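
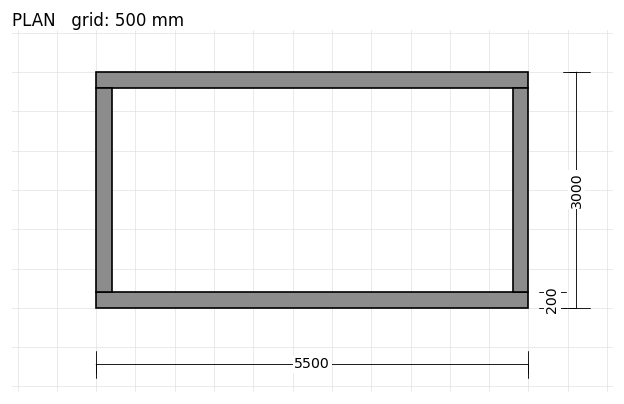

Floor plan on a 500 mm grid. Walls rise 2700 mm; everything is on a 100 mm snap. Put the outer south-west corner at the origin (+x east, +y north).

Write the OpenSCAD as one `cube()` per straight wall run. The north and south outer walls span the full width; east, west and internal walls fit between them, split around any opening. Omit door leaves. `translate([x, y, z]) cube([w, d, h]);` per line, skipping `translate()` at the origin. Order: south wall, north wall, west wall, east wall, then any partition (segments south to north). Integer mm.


cube([5500, 200, 2700]);
translate([0, 2800, 0]) cube([5500, 200, 2700]);
translate([0, 200, 0]) cube([200, 2600, 2700]);
translate([5300, 200, 0]) cube([200, 2600, 2700]);


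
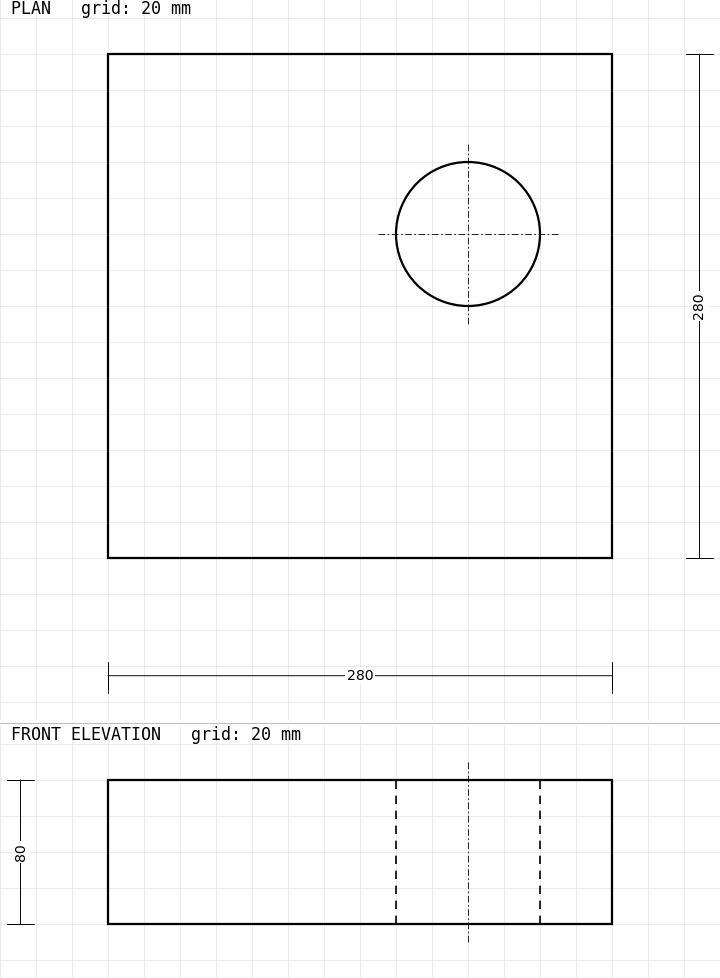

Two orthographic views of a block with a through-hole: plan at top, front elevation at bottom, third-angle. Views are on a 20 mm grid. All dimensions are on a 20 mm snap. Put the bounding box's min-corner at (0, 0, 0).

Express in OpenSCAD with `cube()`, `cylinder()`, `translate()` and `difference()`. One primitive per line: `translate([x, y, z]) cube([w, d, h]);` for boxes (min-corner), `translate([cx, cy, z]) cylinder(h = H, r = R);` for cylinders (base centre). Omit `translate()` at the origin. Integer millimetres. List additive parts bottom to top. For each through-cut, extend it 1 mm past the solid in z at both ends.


difference() {
  cube([280, 280, 80]);
  translate([200, 180, -1]) cylinder(h = 82, r = 40);
}


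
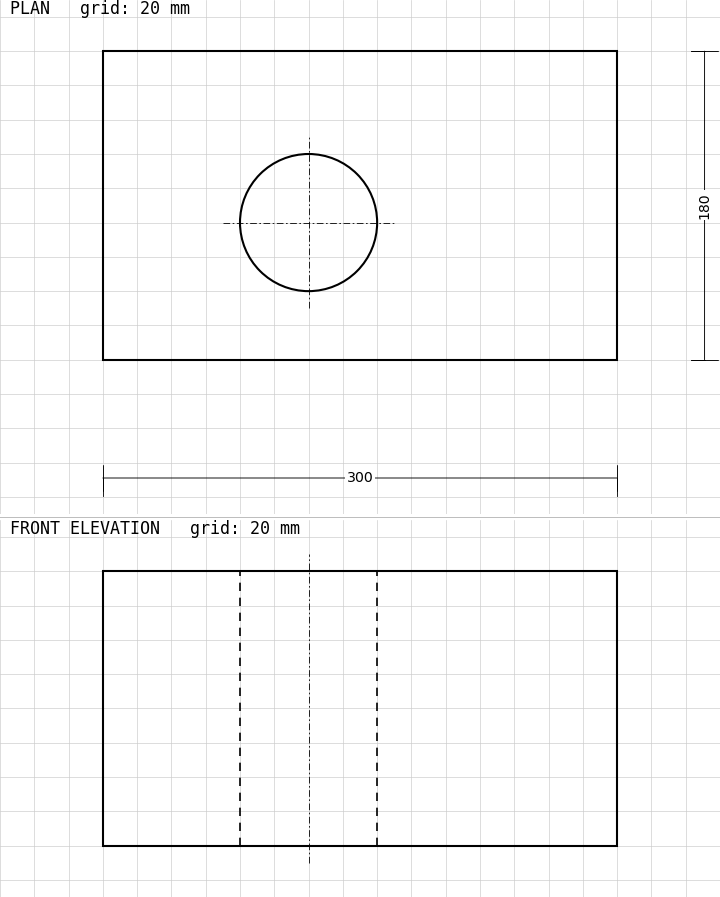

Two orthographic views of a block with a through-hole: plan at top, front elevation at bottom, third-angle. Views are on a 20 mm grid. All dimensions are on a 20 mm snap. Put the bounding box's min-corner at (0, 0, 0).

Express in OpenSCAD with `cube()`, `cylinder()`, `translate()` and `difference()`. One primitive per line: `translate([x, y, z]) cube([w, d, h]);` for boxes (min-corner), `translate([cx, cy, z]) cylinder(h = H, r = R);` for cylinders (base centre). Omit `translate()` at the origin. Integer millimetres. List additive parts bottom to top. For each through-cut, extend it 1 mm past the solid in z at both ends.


difference() {
  cube([300, 180, 160]);
  translate([120, 80, -1]) cylinder(h = 162, r = 40);
}


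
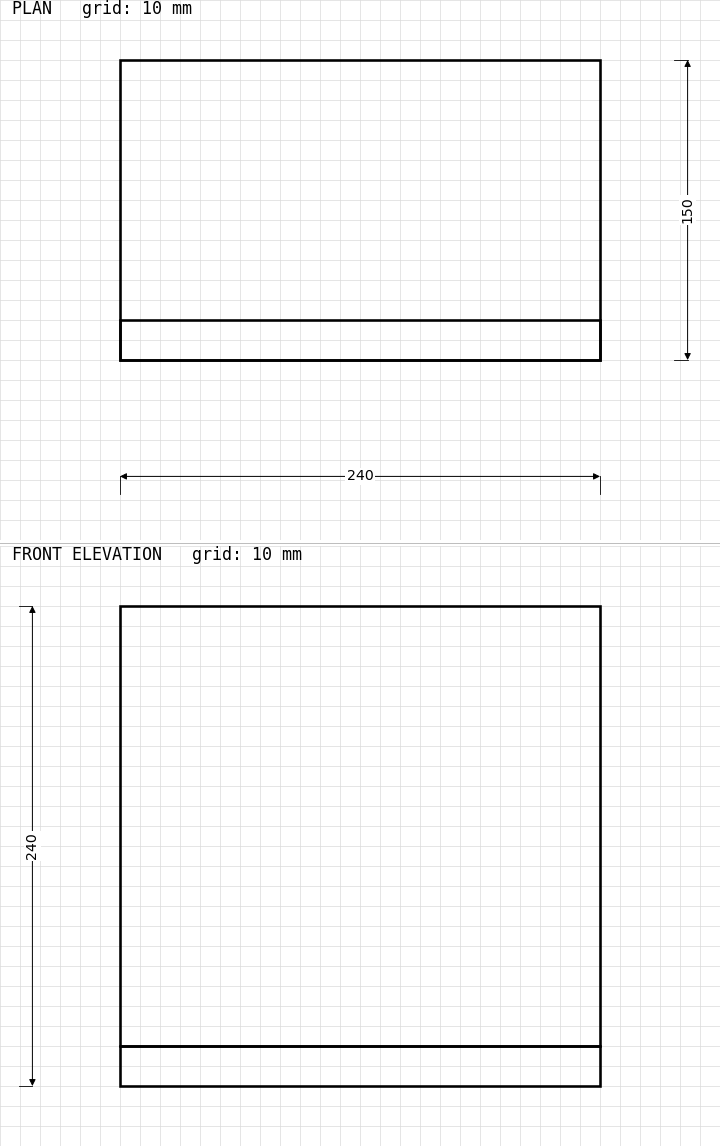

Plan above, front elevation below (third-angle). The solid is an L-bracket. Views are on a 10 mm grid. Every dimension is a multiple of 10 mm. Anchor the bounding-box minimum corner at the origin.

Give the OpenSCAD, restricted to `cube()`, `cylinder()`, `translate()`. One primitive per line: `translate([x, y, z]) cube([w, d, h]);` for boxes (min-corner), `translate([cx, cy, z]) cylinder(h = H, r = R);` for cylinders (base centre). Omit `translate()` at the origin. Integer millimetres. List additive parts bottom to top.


cube([240, 150, 20]);
translate([0, 0, 20]) cube([240, 20, 220]);


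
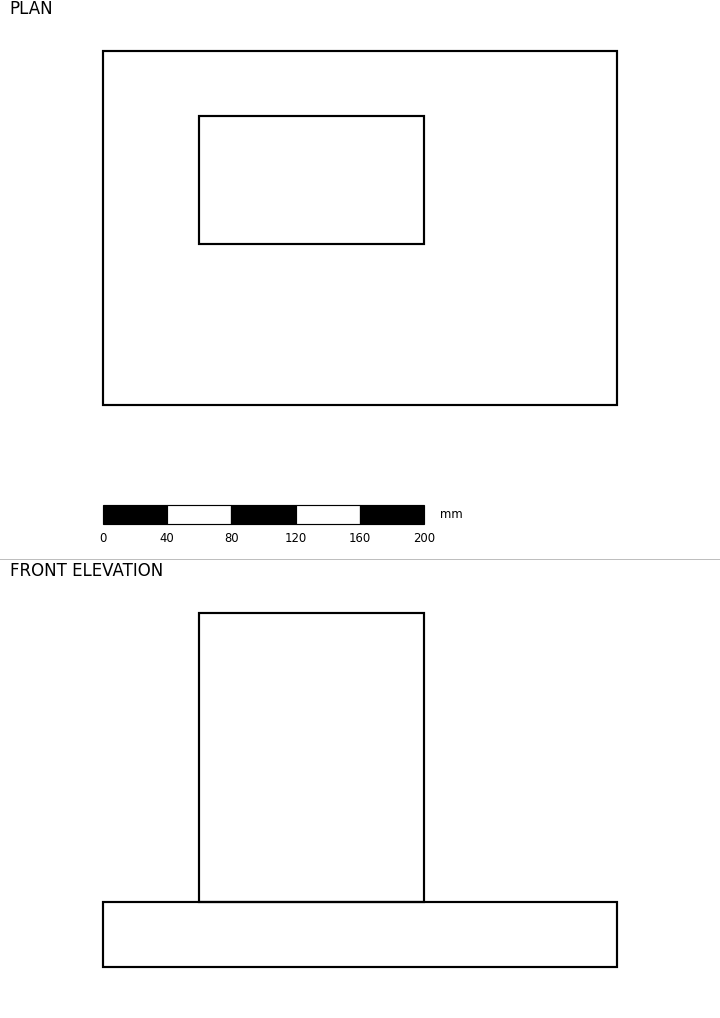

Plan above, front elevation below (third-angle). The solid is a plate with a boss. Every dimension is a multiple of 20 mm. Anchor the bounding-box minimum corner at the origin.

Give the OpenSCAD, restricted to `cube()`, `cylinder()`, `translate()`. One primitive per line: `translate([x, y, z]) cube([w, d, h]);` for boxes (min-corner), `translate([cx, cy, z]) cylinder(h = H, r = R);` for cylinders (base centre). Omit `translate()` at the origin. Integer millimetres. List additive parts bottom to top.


cube([320, 220, 40]);
translate([60, 100, 40]) cube([140, 80, 180]);


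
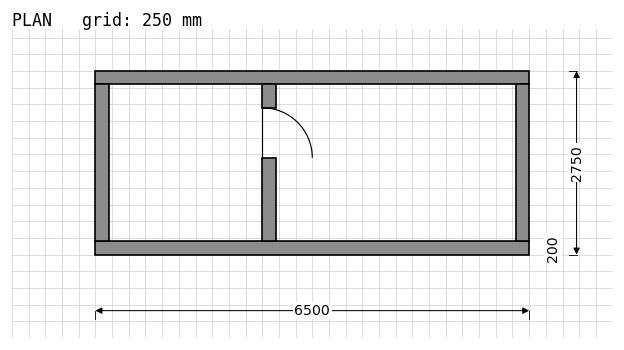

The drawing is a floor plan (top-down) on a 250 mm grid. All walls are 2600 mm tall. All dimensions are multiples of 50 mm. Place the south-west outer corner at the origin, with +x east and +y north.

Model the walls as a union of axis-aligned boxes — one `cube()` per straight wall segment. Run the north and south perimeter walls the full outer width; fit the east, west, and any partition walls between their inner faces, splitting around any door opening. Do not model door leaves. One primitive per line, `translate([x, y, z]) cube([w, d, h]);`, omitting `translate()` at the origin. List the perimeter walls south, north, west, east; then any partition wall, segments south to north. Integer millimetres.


cube([6500, 200, 2600]);
translate([0, 2550, 0]) cube([6500, 200, 2600]);
translate([0, 200, 0]) cube([200, 2350, 2600]);
translate([6300, 200, 0]) cube([200, 2350, 2600]);
translate([2500, 200, 0]) cube([200, 1250, 2600]);
translate([2500, 2200, 0]) cube([200, 350, 2600]);


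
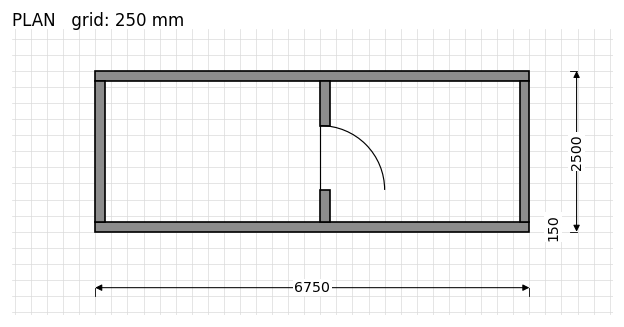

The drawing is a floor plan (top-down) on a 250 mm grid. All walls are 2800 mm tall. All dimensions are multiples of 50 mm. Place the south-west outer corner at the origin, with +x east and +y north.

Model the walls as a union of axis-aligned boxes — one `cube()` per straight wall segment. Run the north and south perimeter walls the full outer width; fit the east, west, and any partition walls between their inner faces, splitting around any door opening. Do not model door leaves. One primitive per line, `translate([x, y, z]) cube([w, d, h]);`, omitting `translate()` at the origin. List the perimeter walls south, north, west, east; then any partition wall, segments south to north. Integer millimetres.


cube([6750, 150, 2800]);
translate([0, 2350, 0]) cube([6750, 150, 2800]);
translate([0, 150, 0]) cube([150, 2200, 2800]);
translate([6600, 150, 0]) cube([150, 2200, 2800]);
translate([3500, 150, 0]) cube([150, 500, 2800]);
translate([3500, 1650, 0]) cube([150, 700, 2800]);


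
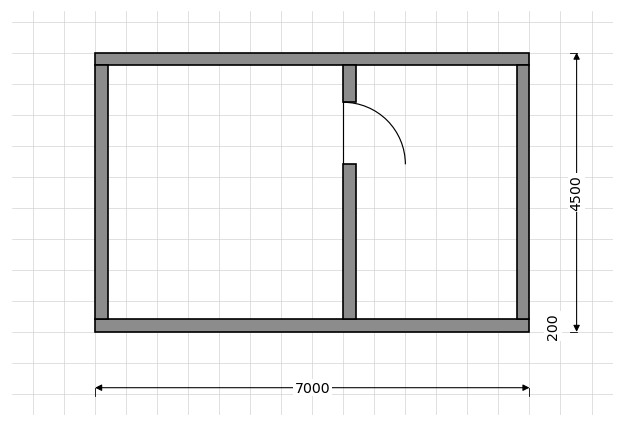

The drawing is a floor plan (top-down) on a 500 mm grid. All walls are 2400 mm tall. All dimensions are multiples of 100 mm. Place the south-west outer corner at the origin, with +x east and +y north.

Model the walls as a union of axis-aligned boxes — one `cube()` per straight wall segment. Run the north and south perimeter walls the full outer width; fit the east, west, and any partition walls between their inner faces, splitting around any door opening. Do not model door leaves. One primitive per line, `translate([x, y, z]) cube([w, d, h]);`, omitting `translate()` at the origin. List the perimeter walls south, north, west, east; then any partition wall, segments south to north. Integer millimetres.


cube([7000, 200, 2400]);
translate([0, 4300, 0]) cube([7000, 200, 2400]);
translate([0, 200, 0]) cube([200, 4100, 2400]);
translate([6800, 200, 0]) cube([200, 4100, 2400]);
translate([4000, 200, 0]) cube([200, 2500, 2400]);
translate([4000, 3700, 0]) cube([200, 600, 2400]);


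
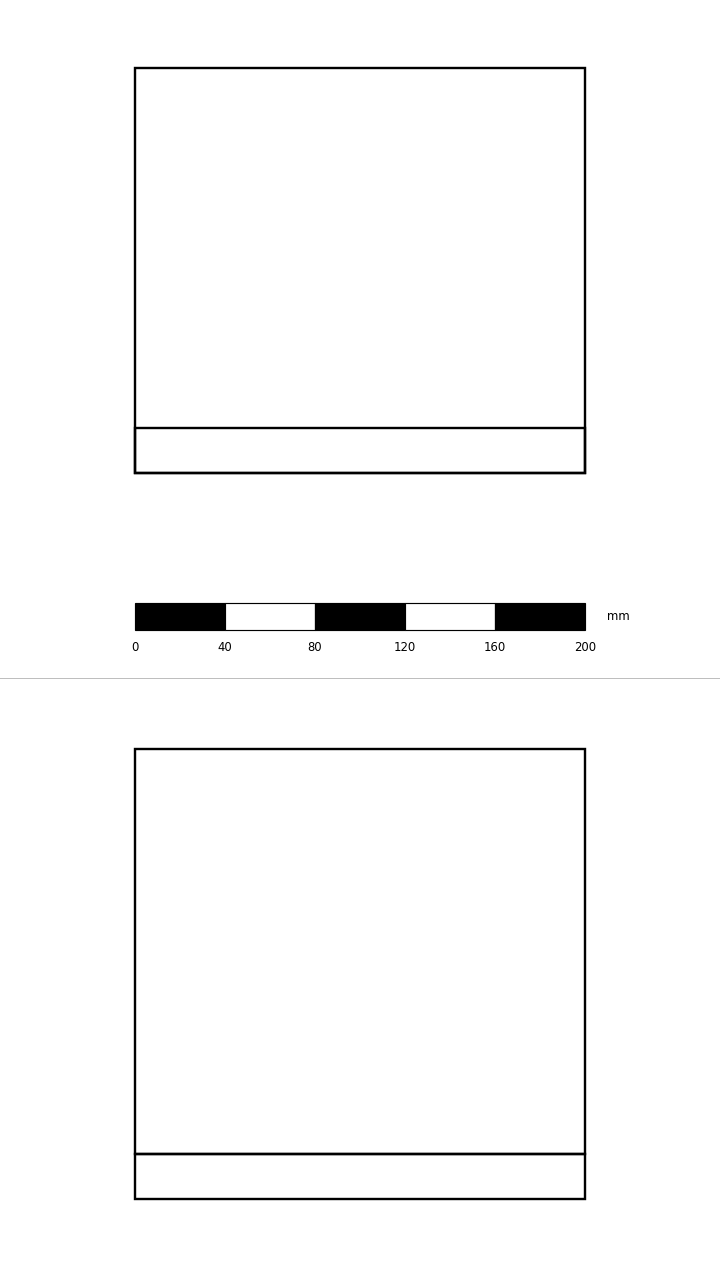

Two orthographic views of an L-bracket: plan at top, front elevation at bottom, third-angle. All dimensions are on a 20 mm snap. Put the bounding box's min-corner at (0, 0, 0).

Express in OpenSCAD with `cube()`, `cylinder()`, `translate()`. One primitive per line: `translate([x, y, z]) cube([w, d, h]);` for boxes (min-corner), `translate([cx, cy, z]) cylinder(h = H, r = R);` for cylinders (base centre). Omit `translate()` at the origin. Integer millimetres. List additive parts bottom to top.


cube([200, 180, 20]);
translate([0, 0, 20]) cube([200, 20, 180]);


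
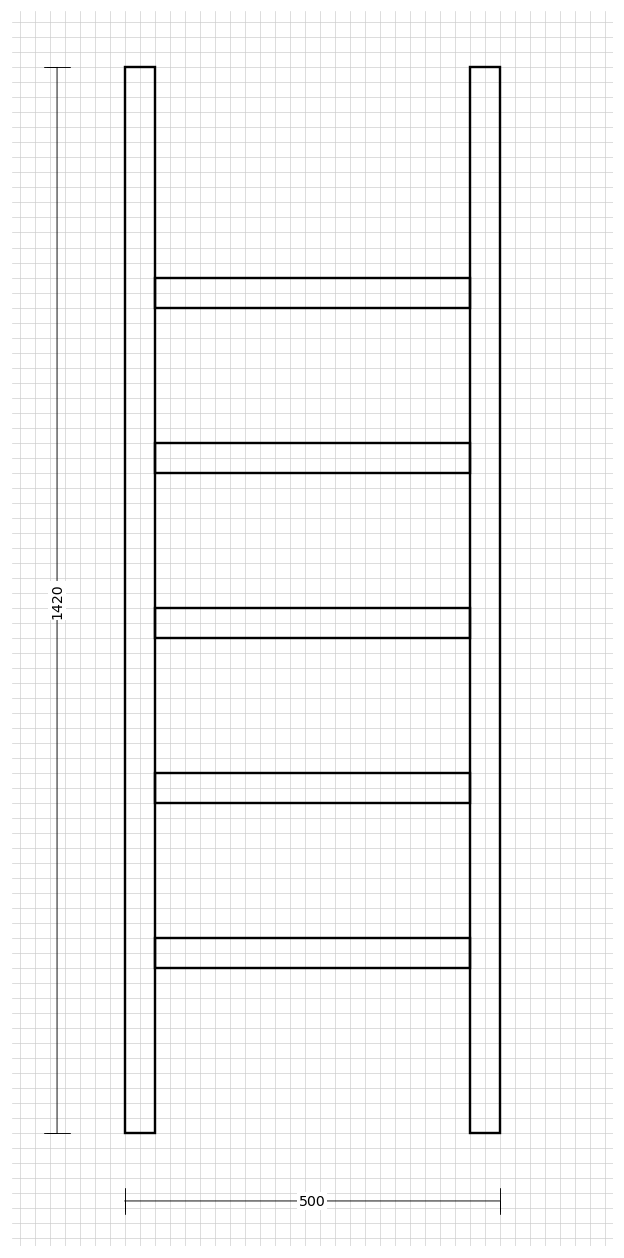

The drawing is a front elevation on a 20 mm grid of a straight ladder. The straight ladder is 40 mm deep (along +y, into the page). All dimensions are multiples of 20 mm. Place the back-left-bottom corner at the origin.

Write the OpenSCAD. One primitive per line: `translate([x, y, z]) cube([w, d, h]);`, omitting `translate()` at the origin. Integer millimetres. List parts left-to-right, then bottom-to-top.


cube([40, 40, 1420]);
translate([40, 0, 220]) cube([420, 40, 40]);
translate([40, 0, 440]) cube([420, 40, 40]);
translate([40, 0, 660]) cube([420, 40, 40]);
translate([40, 0, 880]) cube([420, 40, 40]);
translate([40, 0, 1100]) cube([420, 40, 40]);
translate([460, 0, 0]) cube([40, 40, 1420]);


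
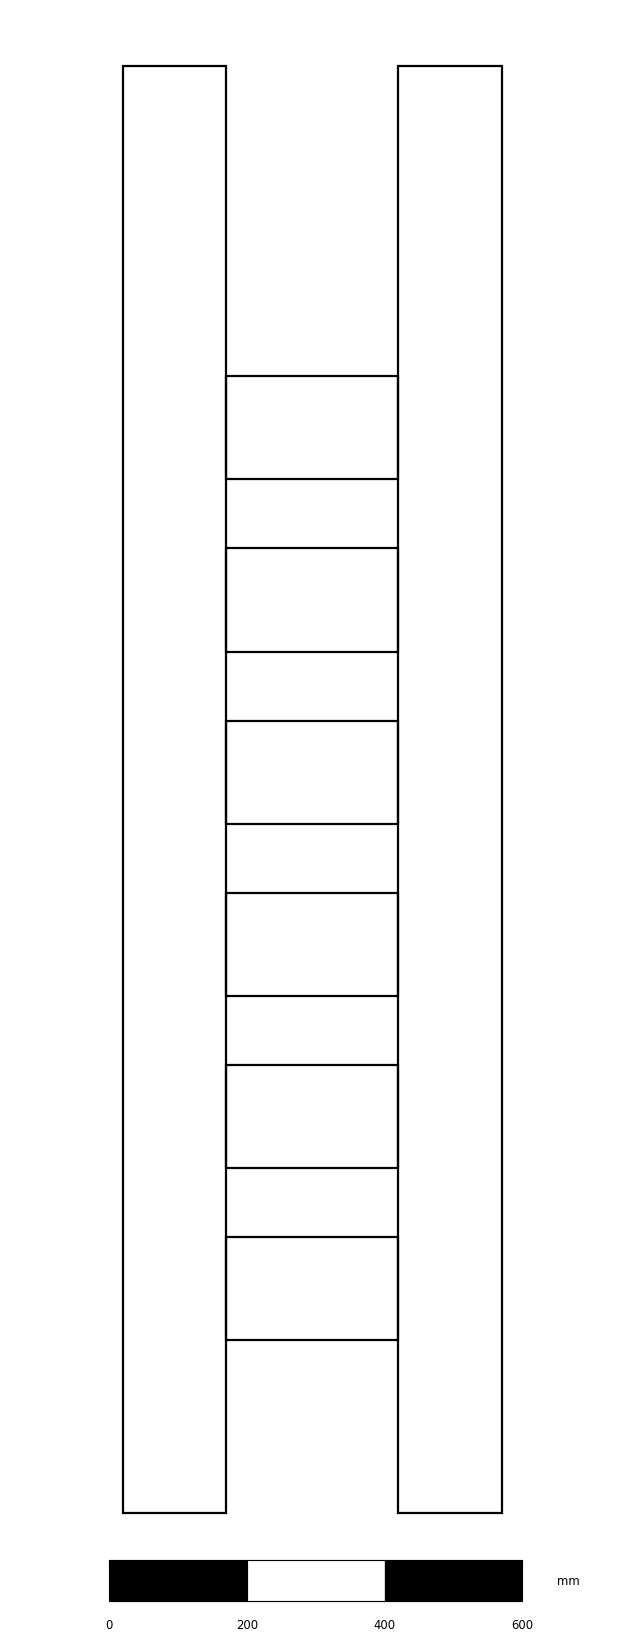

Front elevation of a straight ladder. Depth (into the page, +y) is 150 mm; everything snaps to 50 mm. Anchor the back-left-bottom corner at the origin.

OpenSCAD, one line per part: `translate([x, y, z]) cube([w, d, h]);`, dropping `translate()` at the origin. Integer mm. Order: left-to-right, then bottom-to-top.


cube([150, 150, 2100]);
translate([150, 0, 250]) cube([250, 150, 150]);
translate([150, 0, 500]) cube([250, 150, 150]);
translate([150, 0, 750]) cube([250, 150, 150]);
translate([150, 0, 1000]) cube([250, 150, 150]);
translate([150, 0, 1250]) cube([250, 150, 150]);
translate([150, 0, 1500]) cube([250, 150, 150]);
translate([400, 0, 0]) cube([150, 150, 2100]);


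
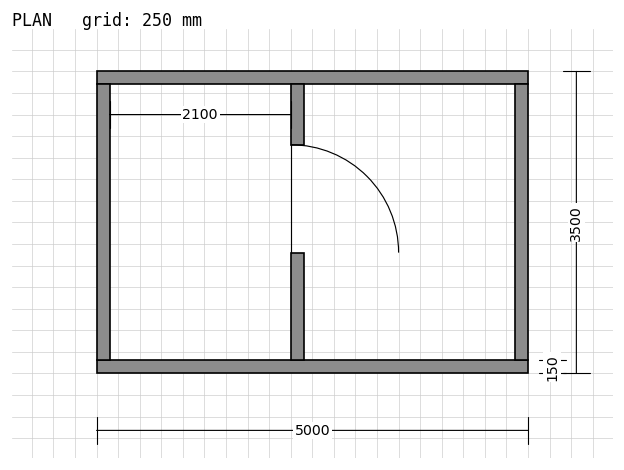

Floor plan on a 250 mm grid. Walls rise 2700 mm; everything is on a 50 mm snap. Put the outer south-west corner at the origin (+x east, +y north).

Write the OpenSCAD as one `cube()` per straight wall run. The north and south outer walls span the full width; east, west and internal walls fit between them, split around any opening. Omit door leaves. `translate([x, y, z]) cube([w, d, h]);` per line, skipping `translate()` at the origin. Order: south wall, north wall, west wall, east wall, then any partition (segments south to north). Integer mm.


cube([5000, 150, 2700]);
translate([0, 3350, 0]) cube([5000, 150, 2700]);
translate([0, 150, 0]) cube([150, 3200, 2700]);
translate([4850, 150, 0]) cube([150, 3200, 2700]);
translate([2250, 150, 0]) cube([150, 1250, 2700]);
translate([2250, 2650, 0]) cube([150, 700, 2700]);


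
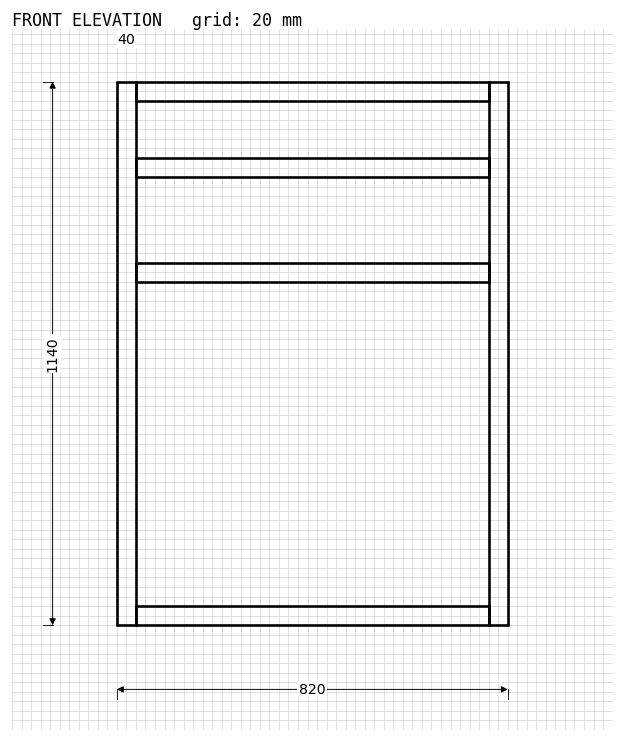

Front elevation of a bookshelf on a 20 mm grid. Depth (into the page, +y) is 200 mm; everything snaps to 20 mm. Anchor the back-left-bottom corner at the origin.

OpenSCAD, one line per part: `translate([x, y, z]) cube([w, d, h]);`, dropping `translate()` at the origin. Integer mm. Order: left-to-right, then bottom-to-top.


cube([40, 200, 1140]);
translate([40, 0, 0]) cube([740, 200, 40]);
translate([40, 0, 720]) cube([740, 200, 40]);
translate([40, 0, 940]) cube([740, 200, 40]);
translate([40, 0, 1100]) cube([740, 200, 40]);
translate([780, 0, 0]) cube([40, 200, 1140]);


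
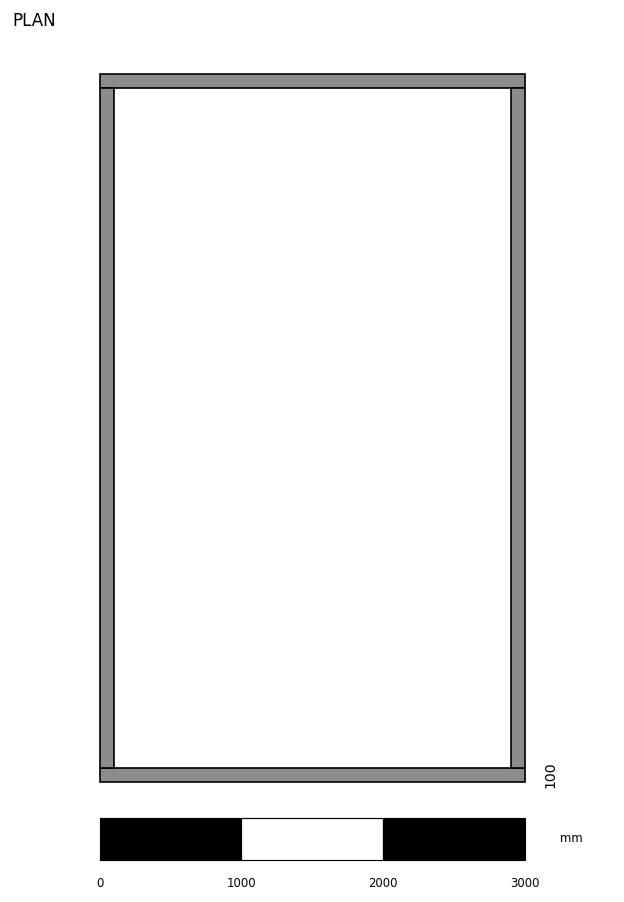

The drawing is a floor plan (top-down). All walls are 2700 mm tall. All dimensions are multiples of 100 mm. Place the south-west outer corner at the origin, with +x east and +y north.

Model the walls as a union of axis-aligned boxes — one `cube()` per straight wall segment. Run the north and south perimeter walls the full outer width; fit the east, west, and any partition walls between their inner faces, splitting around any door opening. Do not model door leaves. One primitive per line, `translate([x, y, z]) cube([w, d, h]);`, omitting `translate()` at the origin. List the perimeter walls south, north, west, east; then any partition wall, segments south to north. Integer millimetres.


cube([3000, 100, 2700]);
translate([0, 4900, 0]) cube([3000, 100, 2700]);
translate([0, 100, 0]) cube([100, 4800, 2700]);
translate([2900, 100, 0]) cube([100, 4800, 2700]);


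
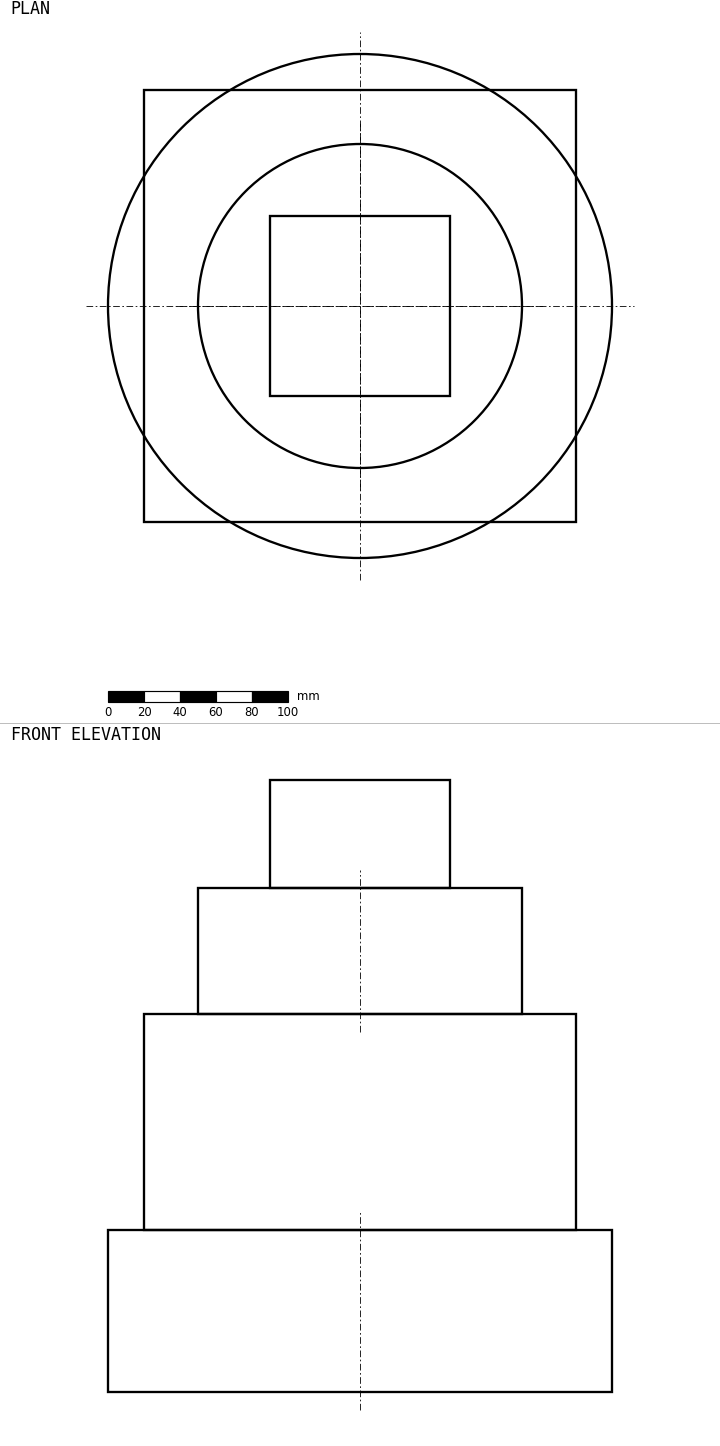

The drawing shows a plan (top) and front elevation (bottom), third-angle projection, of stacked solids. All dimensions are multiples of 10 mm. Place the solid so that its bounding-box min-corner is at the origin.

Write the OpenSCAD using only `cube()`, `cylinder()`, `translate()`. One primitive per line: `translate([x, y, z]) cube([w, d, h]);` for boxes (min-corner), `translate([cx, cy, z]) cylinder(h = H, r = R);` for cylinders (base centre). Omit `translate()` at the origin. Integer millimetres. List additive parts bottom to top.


translate([140, 140, 0]) cylinder(h = 90, r = 140);
translate([20, 20, 90]) cube([240, 240, 120]);
translate([140, 140, 210]) cylinder(h = 70, r = 90);
translate([90, 90, 280]) cube([100, 100, 60]);


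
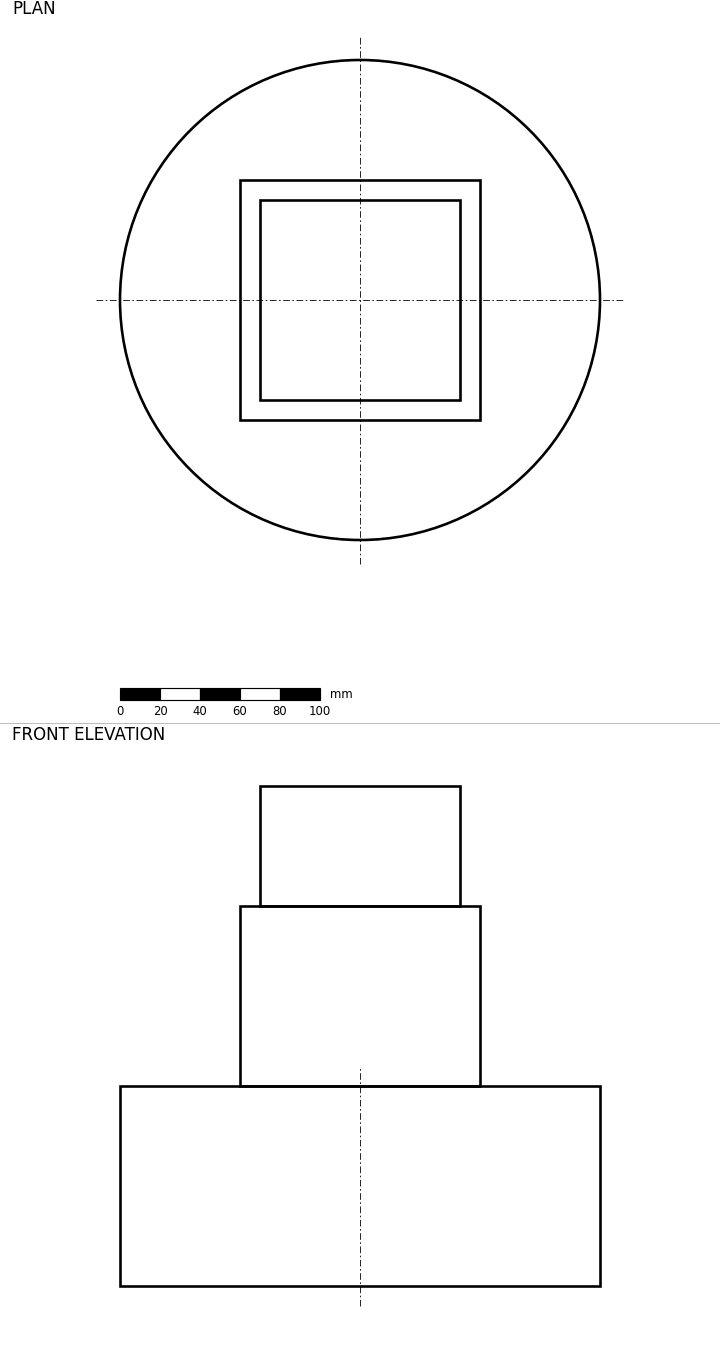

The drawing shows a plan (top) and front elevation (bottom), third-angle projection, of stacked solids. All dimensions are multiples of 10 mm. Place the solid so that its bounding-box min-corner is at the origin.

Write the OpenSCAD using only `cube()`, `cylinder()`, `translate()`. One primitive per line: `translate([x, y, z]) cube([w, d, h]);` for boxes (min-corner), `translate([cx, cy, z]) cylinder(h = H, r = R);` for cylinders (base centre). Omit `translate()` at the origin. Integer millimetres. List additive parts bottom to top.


translate([120, 120, 0]) cylinder(h = 100, r = 120);
translate([60, 60, 100]) cube([120, 120, 90]);
translate([70, 70, 190]) cube([100, 100, 60]);


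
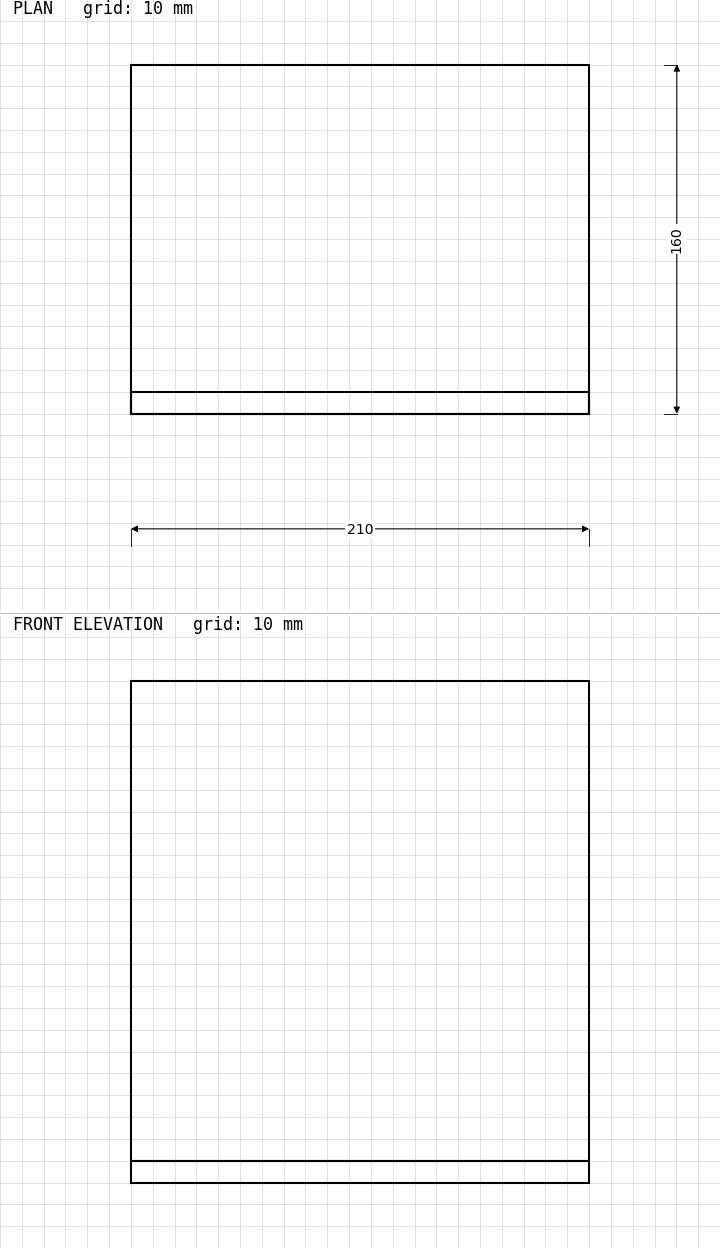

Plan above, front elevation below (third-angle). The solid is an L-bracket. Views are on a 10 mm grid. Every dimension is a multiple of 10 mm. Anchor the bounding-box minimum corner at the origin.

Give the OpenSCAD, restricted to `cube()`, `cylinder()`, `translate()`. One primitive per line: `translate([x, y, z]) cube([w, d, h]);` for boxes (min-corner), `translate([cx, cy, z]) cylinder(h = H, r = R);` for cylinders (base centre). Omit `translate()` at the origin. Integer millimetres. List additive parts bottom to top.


cube([210, 160, 10]);
translate([0, 0, 10]) cube([210, 10, 220]);


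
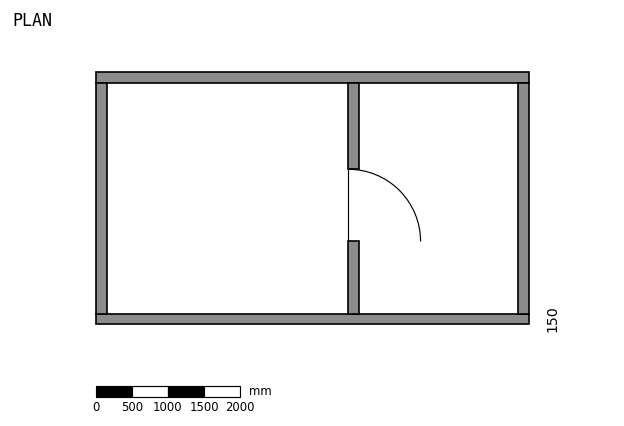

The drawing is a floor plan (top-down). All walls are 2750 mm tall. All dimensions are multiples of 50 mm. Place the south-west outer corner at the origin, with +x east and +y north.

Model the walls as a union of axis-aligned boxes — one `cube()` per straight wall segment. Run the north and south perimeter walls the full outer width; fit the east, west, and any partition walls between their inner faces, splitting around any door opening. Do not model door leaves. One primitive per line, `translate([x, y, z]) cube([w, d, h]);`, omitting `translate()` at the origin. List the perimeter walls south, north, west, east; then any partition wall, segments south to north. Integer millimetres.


cube([6000, 150, 2750]);
translate([0, 3350, 0]) cube([6000, 150, 2750]);
translate([0, 150, 0]) cube([150, 3200, 2750]);
translate([5850, 150, 0]) cube([150, 3200, 2750]);
translate([3500, 150, 0]) cube([150, 1000, 2750]);
translate([3500, 2150, 0]) cube([150, 1200, 2750]);


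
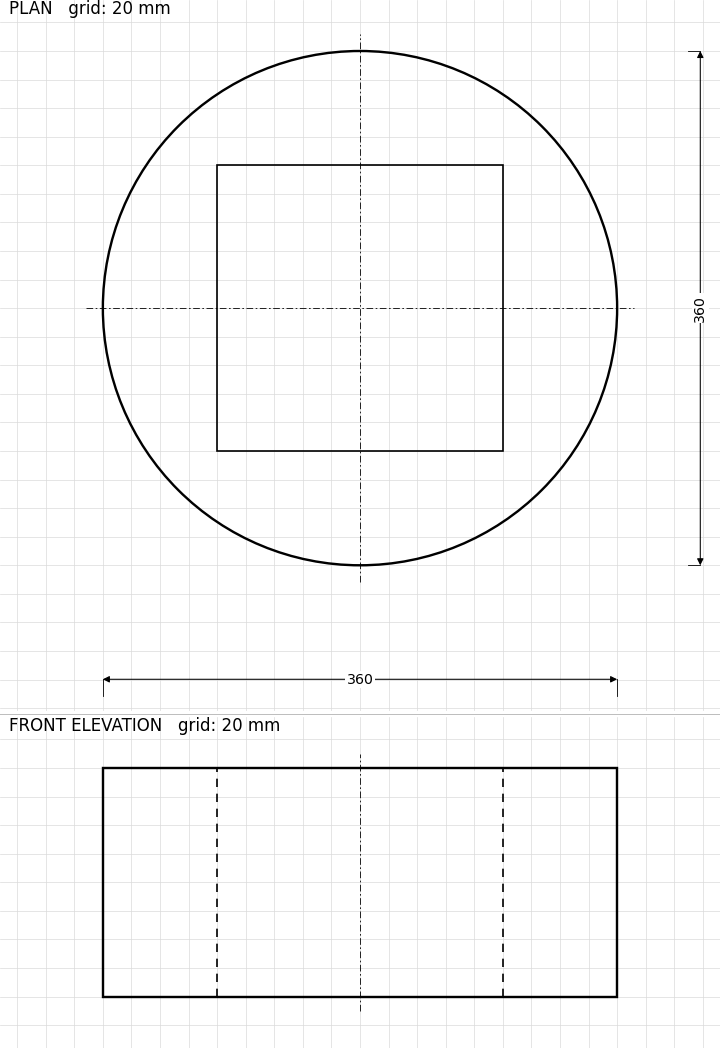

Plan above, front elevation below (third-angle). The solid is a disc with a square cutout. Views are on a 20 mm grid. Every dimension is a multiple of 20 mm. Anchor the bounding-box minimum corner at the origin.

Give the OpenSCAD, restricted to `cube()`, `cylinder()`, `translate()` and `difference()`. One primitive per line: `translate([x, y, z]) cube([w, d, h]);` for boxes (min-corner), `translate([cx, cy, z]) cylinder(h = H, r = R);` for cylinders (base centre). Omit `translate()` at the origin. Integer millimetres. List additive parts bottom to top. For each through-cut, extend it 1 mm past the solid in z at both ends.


difference() {
  translate([180, 180, 0]) cylinder(h = 160, r = 180);
  translate([80, 80, -1]) cube([200, 200, 162]);
}


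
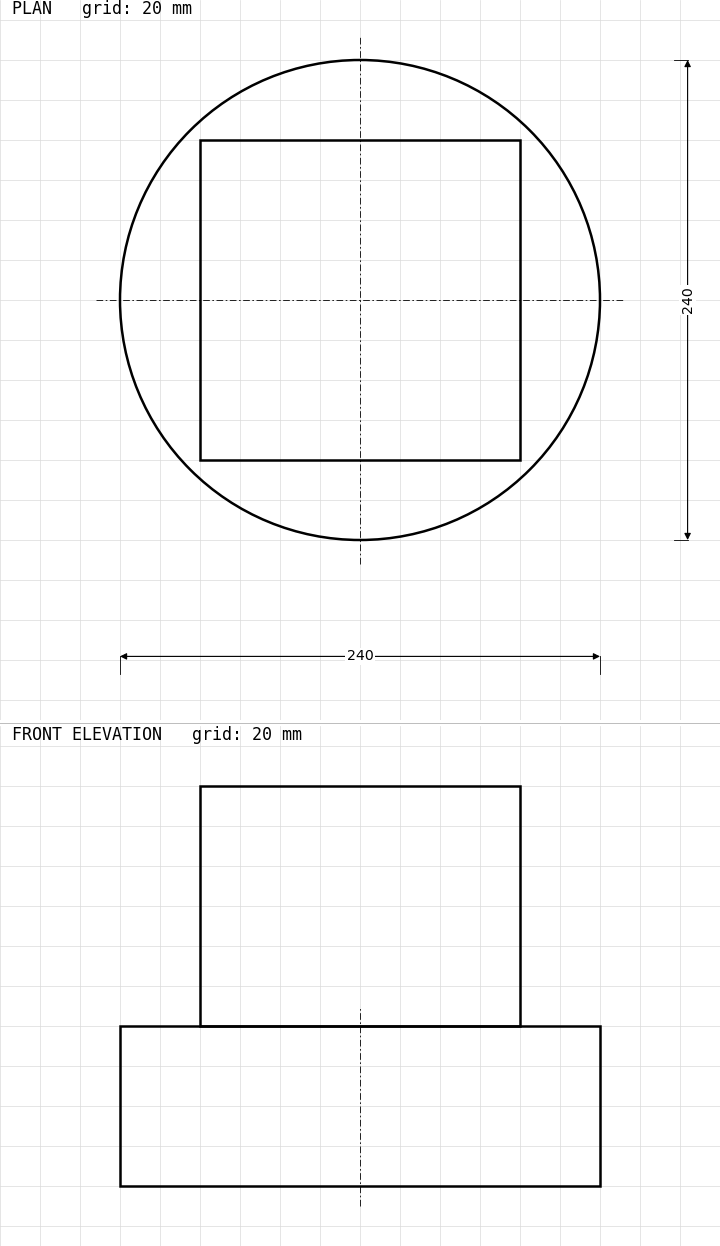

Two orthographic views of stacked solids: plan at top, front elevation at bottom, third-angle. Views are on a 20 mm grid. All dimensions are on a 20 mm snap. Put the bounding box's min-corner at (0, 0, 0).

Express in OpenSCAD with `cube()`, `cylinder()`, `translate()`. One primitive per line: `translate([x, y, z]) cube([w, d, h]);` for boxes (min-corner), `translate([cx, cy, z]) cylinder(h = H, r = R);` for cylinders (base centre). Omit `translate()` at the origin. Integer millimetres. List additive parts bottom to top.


translate([120, 120, 0]) cylinder(h = 80, r = 120);
translate([40, 40, 80]) cube([160, 160, 120]);


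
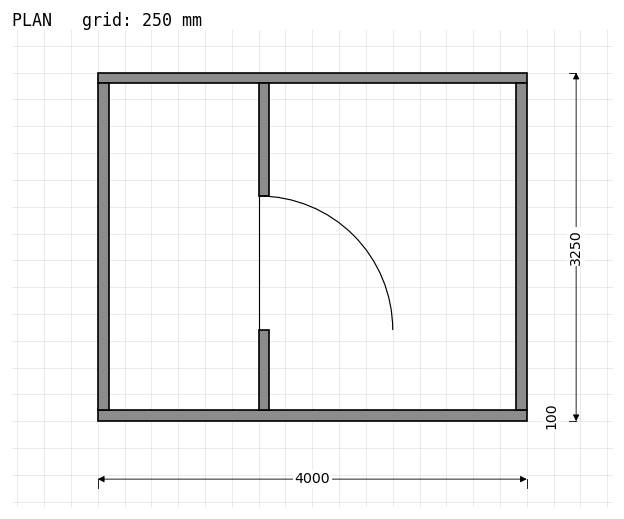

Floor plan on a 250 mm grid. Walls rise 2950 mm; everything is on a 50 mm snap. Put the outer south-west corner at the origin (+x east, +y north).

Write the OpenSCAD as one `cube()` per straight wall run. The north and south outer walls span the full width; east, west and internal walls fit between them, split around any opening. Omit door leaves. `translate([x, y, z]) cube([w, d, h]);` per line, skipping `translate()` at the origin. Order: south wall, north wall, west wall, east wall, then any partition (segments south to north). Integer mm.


cube([4000, 100, 2950]);
translate([0, 3150, 0]) cube([4000, 100, 2950]);
translate([0, 100, 0]) cube([100, 3050, 2950]);
translate([3900, 100, 0]) cube([100, 3050, 2950]);
translate([1500, 100, 0]) cube([100, 750, 2950]);
translate([1500, 2100, 0]) cube([100, 1050, 2950]);


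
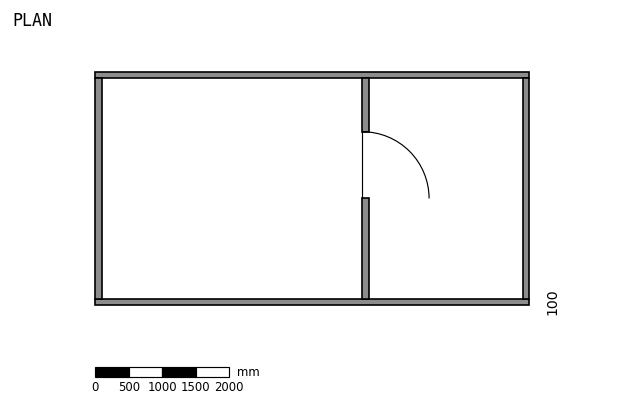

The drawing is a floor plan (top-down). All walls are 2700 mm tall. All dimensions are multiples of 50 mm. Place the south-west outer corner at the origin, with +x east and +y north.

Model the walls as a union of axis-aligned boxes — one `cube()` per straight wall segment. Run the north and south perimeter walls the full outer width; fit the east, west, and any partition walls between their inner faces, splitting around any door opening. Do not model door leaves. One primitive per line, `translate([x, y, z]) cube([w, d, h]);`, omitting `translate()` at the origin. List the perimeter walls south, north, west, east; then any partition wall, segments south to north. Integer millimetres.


cube([6500, 100, 2700]);
translate([0, 3400, 0]) cube([6500, 100, 2700]);
translate([0, 100, 0]) cube([100, 3300, 2700]);
translate([6400, 100, 0]) cube([100, 3300, 2700]);
translate([4000, 100, 0]) cube([100, 1500, 2700]);
translate([4000, 2600, 0]) cube([100, 800, 2700]);


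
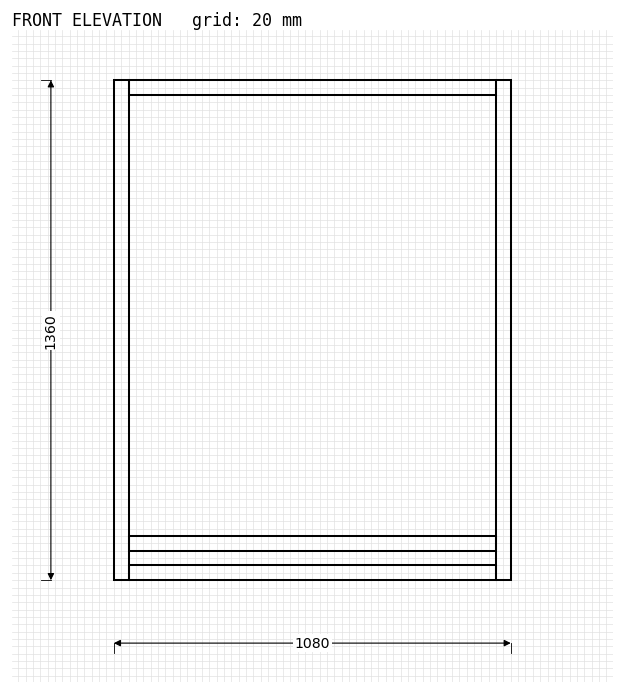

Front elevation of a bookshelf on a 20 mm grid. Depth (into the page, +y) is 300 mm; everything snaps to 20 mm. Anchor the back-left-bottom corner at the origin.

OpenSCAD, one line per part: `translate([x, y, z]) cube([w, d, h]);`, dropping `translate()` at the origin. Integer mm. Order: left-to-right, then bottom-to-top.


cube([40, 300, 1360]);
translate([40, 0, 0]) cube([1000, 300, 40]);
translate([40, 0, 80]) cube([1000, 300, 40]);
translate([40, 0, 1320]) cube([1000, 300, 40]);
translate([1040, 0, 0]) cube([40, 300, 1360]);


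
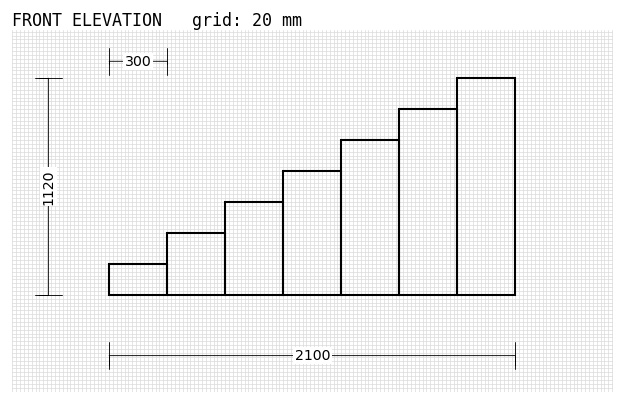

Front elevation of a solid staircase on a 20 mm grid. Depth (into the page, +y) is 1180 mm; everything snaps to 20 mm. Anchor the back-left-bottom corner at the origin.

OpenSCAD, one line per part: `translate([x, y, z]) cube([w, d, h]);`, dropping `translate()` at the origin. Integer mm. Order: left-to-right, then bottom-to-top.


cube([300, 1180, 160]);
translate([300, 0, 0]) cube([300, 1180, 320]);
translate([600, 0, 0]) cube([300, 1180, 480]);
translate([900, 0, 0]) cube([300, 1180, 640]);
translate([1200, 0, 0]) cube([300, 1180, 800]);
translate([1500, 0, 0]) cube([300, 1180, 960]);
translate([1800, 0, 0]) cube([300, 1180, 1120]);


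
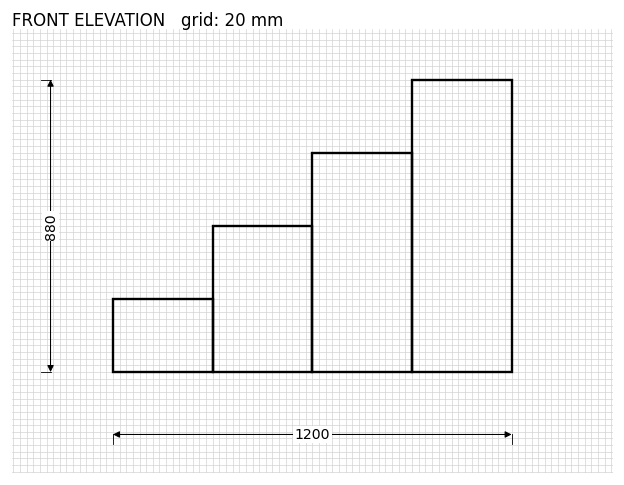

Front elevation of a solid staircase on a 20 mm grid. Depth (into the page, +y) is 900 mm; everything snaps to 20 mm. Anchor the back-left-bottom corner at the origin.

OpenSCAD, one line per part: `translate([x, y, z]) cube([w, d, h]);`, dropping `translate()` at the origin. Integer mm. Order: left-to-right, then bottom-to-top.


cube([300, 900, 220]);
translate([300, 0, 0]) cube([300, 900, 440]);
translate([600, 0, 0]) cube([300, 900, 660]);
translate([900, 0, 0]) cube([300, 900, 880]);


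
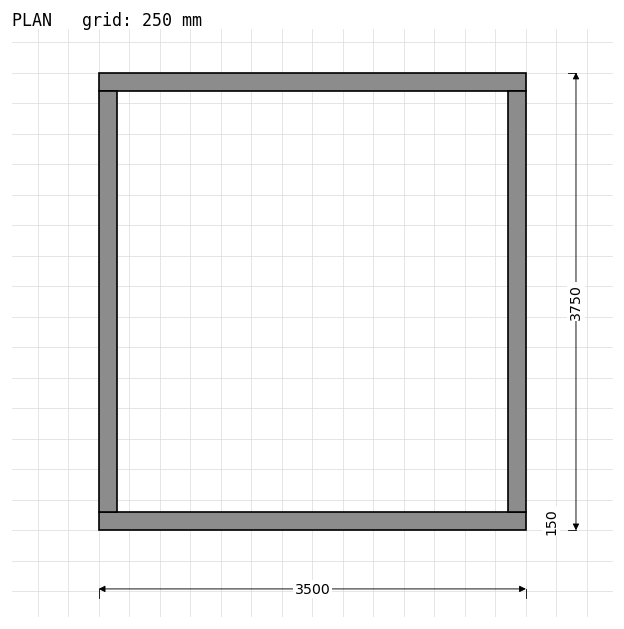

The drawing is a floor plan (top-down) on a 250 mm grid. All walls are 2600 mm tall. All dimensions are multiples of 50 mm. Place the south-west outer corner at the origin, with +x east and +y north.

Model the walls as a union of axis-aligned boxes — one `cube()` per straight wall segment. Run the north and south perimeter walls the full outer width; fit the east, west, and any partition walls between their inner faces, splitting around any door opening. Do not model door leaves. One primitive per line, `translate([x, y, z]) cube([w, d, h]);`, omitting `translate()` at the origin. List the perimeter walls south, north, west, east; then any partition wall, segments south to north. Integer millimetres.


cube([3500, 150, 2600]);
translate([0, 3600, 0]) cube([3500, 150, 2600]);
translate([0, 150, 0]) cube([150, 3450, 2600]);
translate([3350, 150, 0]) cube([150, 3450, 2600]);


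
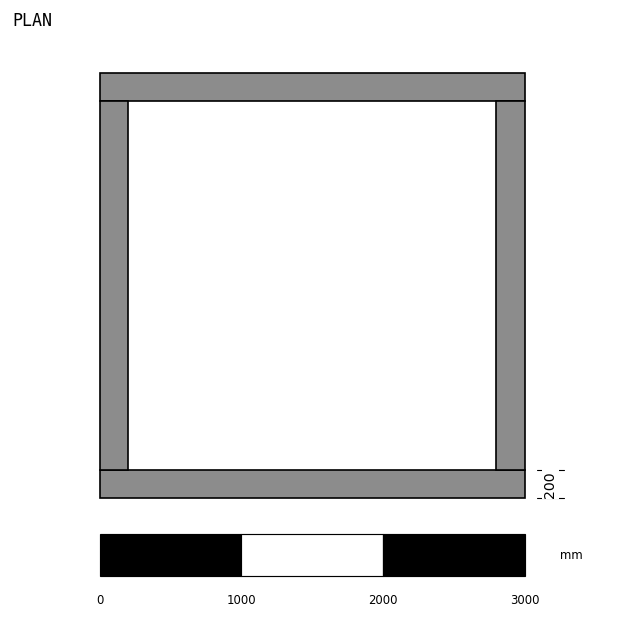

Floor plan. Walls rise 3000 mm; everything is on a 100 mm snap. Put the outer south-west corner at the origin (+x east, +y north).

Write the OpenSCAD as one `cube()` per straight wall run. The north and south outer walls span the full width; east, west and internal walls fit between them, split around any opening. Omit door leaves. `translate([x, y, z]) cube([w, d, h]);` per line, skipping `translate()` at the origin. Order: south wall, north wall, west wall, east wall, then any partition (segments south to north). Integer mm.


cube([3000, 200, 3000]);
translate([0, 2800, 0]) cube([3000, 200, 3000]);
translate([0, 200, 0]) cube([200, 2600, 3000]);
translate([2800, 200, 0]) cube([200, 2600, 3000]);


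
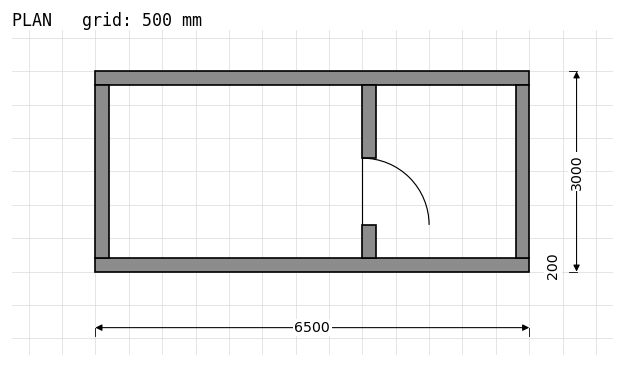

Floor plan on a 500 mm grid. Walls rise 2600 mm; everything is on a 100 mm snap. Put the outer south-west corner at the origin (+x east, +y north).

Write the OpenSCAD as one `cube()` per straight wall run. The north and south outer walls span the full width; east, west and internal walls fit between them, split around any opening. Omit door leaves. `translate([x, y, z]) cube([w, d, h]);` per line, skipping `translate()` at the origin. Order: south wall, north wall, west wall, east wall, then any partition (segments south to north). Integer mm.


cube([6500, 200, 2600]);
translate([0, 2800, 0]) cube([6500, 200, 2600]);
translate([0, 200, 0]) cube([200, 2600, 2600]);
translate([6300, 200, 0]) cube([200, 2600, 2600]);
translate([4000, 200, 0]) cube([200, 500, 2600]);
translate([4000, 1700, 0]) cube([200, 1100, 2600]);


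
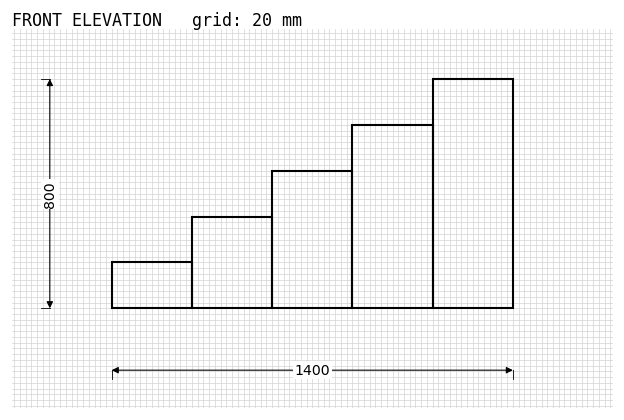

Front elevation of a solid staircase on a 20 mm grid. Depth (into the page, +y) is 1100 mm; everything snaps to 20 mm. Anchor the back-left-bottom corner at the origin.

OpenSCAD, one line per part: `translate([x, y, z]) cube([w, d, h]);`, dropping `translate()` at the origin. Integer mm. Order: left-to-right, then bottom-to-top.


cube([280, 1100, 160]);
translate([280, 0, 0]) cube([280, 1100, 320]);
translate([560, 0, 0]) cube([280, 1100, 480]);
translate([840, 0, 0]) cube([280, 1100, 640]);
translate([1120, 0, 0]) cube([280, 1100, 800]);


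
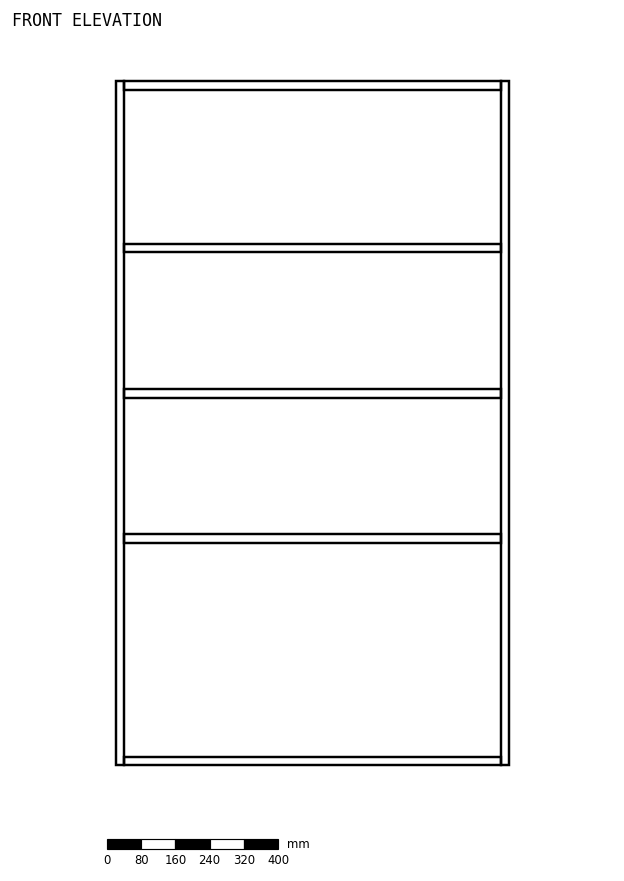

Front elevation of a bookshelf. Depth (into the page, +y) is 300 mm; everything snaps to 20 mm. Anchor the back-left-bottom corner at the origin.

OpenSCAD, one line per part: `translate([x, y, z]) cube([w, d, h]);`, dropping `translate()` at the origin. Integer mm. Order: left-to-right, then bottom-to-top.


cube([20, 300, 1600]);
translate([20, 0, 0]) cube([880, 300, 20]);
translate([20, 0, 520]) cube([880, 300, 20]);
translate([20, 0, 860]) cube([880, 300, 20]);
translate([20, 0, 1200]) cube([880, 300, 20]);
translate([20, 0, 1580]) cube([880, 300, 20]);
translate([900, 0, 0]) cube([20, 300, 1600]);


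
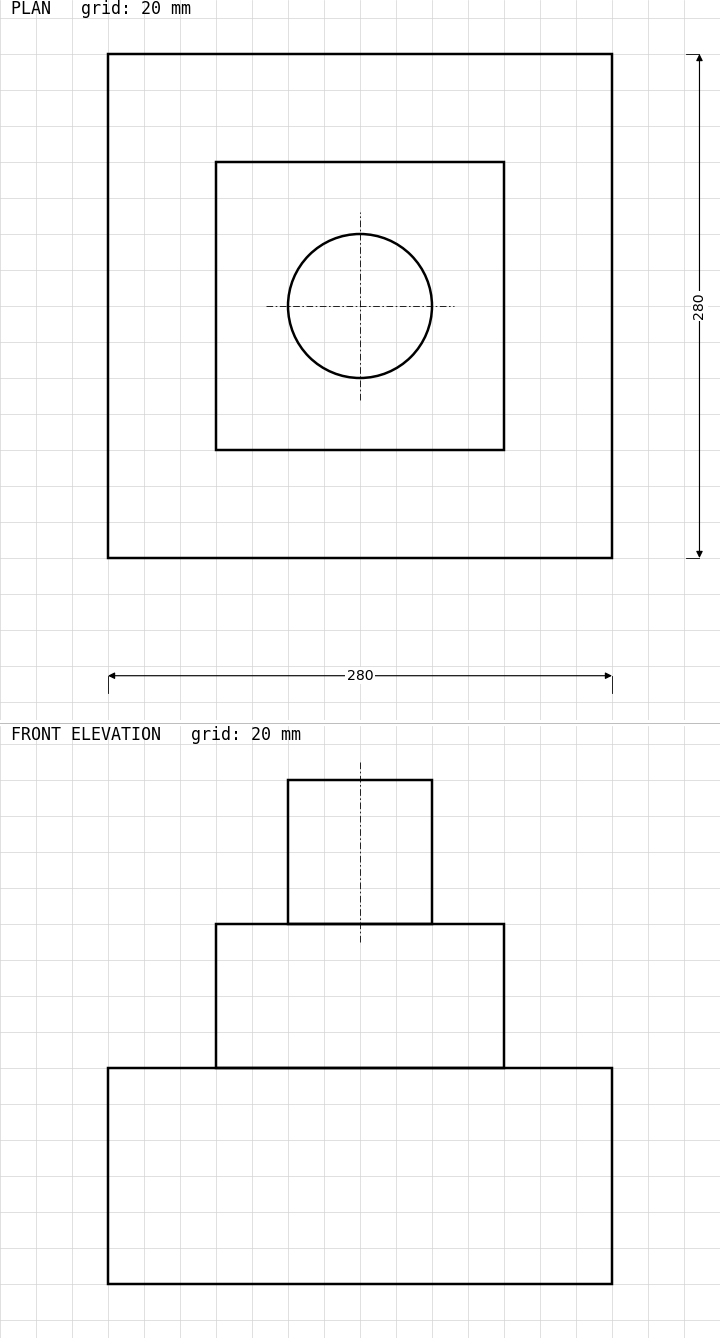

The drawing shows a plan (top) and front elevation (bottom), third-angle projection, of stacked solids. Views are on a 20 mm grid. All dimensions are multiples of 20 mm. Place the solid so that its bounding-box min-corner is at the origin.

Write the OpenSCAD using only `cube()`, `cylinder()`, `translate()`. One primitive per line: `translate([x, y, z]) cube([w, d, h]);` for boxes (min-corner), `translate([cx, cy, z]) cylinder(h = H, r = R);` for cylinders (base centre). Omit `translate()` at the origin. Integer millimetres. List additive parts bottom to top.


cube([280, 280, 120]);
translate([60, 60, 120]) cube([160, 160, 80]);
translate([140, 140, 200]) cylinder(h = 80, r = 40);


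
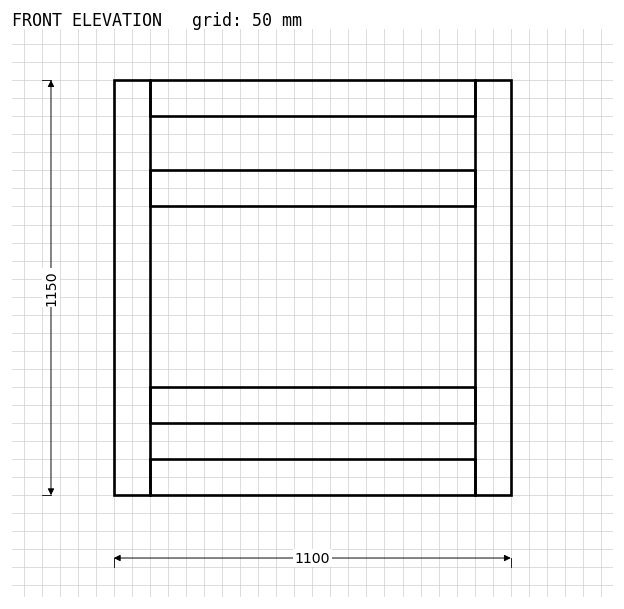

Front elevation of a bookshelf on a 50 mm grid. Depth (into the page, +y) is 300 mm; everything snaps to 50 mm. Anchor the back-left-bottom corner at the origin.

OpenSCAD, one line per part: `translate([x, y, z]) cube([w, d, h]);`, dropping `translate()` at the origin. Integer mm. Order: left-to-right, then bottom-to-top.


cube([100, 300, 1150]);
translate([100, 0, 0]) cube([900, 300, 100]);
translate([100, 0, 200]) cube([900, 300, 100]);
translate([100, 0, 800]) cube([900, 300, 100]);
translate([100, 0, 1050]) cube([900, 300, 100]);
translate([1000, 0, 0]) cube([100, 300, 1150]);


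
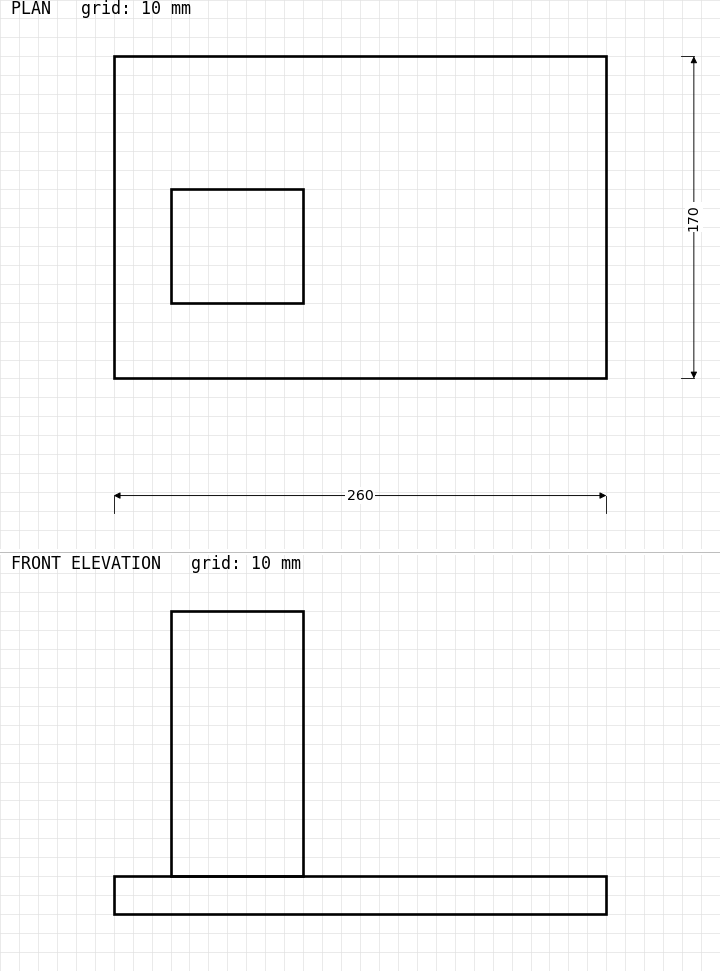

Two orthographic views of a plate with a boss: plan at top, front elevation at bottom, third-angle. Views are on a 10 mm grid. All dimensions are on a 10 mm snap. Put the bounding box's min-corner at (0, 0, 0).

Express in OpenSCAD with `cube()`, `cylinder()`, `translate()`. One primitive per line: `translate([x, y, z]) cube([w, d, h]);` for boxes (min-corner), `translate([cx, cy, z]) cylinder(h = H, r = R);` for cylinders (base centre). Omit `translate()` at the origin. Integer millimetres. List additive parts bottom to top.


cube([260, 170, 20]);
translate([30, 40, 20]) cube([70, 60, 140]);


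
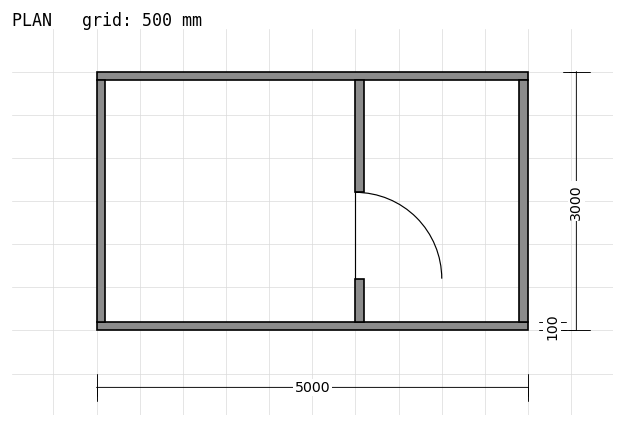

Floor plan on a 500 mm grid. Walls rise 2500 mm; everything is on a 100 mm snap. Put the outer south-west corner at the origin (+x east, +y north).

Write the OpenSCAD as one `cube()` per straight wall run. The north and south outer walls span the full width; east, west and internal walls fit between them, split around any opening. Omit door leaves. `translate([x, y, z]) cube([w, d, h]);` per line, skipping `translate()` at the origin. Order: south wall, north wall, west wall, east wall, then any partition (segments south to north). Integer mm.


cube([5000, 100, 2500]);
translate([0, 2900, 0]) cube([5000, 100, 2500]);
translate([0, 100, 0]) cube([100, 2800, 2500]);
translate([4900, 100, 0]) cube([100, 2800, 2500]);
translate([3000, 100, 0]) cube([100, 500, 2500]);
translate([3000, 1600, 0]) cube([100, 1300, 2500]);


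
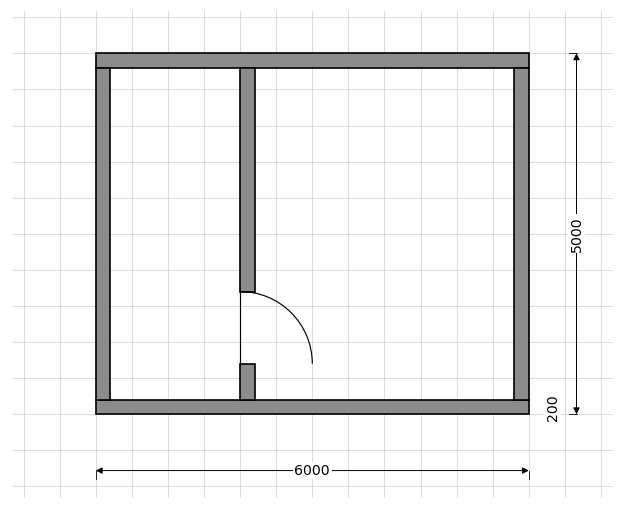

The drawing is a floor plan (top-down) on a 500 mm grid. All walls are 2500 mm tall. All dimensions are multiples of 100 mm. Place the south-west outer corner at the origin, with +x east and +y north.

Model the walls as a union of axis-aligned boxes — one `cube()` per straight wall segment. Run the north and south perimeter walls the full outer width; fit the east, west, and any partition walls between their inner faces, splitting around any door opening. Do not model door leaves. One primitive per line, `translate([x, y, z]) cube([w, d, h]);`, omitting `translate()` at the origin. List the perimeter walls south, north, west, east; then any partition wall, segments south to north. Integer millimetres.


cube([6000, 200, 2500]);
translate([0, 4800, 0]) cube([6000, 200, 2500]);
translate([0, 200, 0]) cube([200, 4600, 2500]);
translate([5800, 200, 0]) cube([200, 4600, 2500]);
translate([2000, 200, 0]) cube([200, 500, 2500]);
translate([2000, 1700, 0]) cube([200, 3100, 2500]);


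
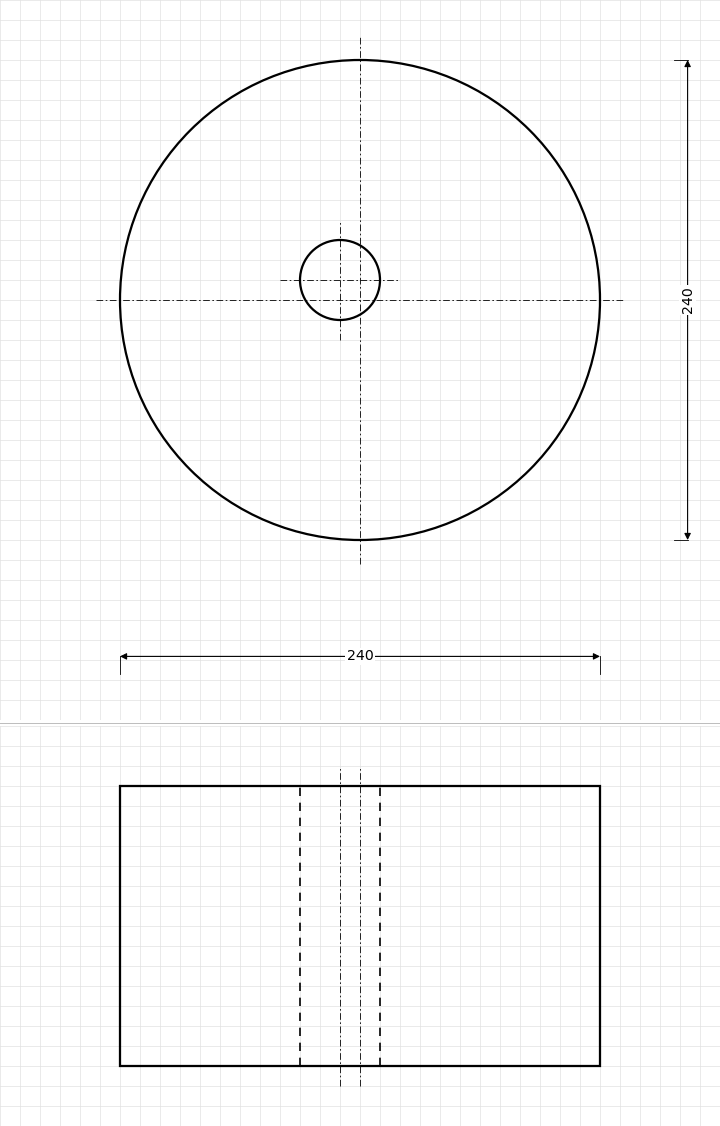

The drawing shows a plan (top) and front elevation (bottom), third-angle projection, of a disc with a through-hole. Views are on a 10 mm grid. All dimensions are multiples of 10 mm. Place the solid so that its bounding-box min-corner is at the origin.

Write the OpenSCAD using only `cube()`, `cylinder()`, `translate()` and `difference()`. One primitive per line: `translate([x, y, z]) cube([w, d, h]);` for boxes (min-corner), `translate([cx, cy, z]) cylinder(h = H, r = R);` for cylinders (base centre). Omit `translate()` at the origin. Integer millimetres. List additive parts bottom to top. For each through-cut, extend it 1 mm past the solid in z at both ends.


difference() {
  translate([120, 120, 0]) cylinder(h = 140, r = 120);
  translate([110, 130, -1]) cylinder(h = 142, r = 20);
}


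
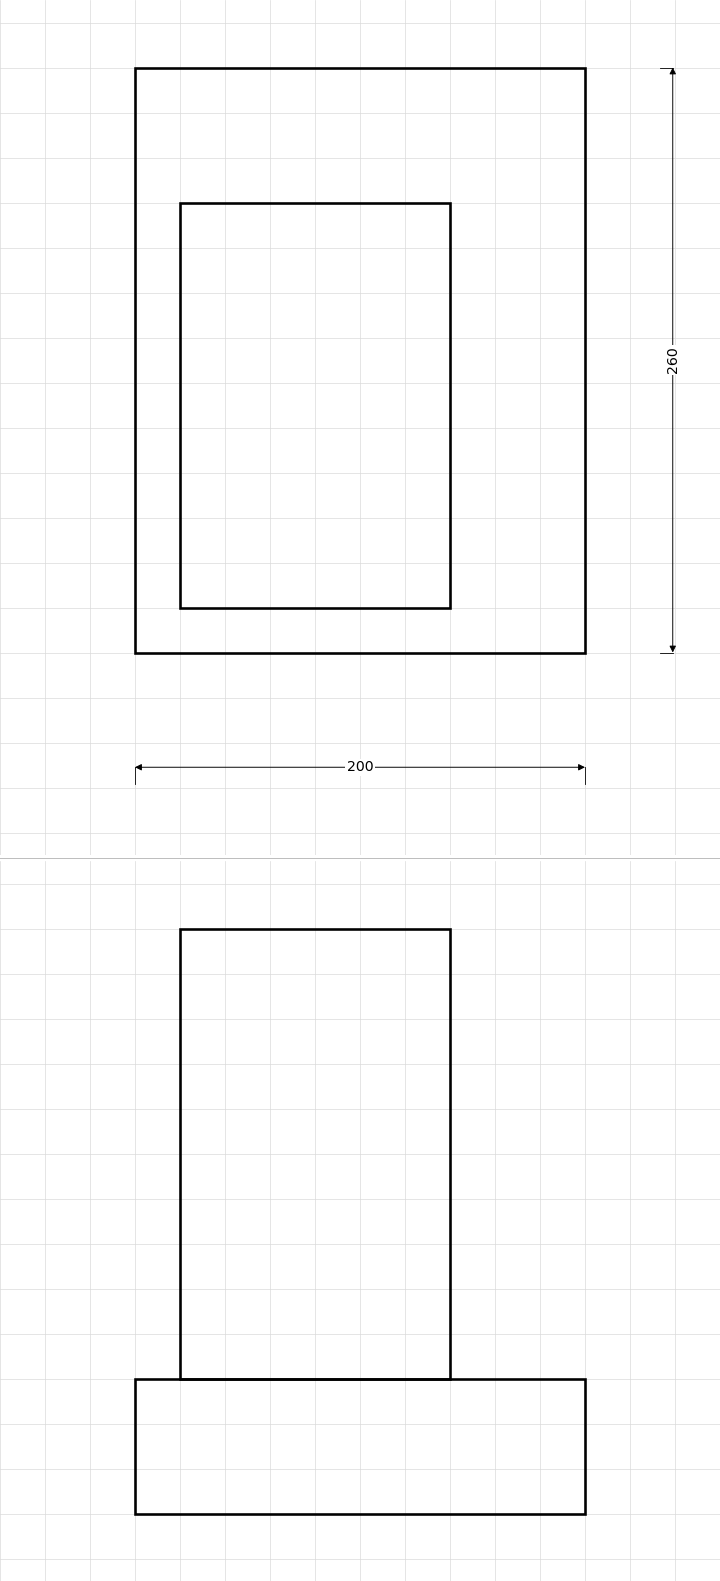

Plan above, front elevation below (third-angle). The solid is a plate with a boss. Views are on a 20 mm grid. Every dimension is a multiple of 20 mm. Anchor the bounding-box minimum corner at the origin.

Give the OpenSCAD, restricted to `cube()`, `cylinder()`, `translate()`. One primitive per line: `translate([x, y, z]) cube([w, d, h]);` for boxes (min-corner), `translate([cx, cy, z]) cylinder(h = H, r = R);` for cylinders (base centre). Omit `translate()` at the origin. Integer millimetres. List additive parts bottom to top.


cube([200, 260, 60]);
translate([20, 20, 60]) cube([120, 180, 200]);


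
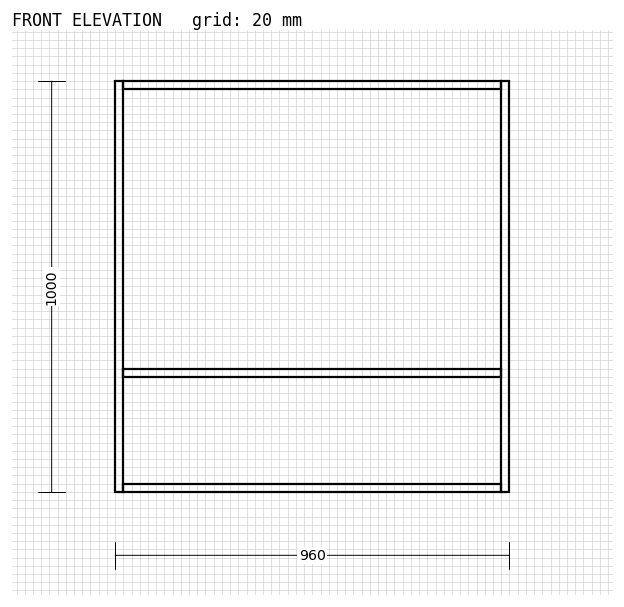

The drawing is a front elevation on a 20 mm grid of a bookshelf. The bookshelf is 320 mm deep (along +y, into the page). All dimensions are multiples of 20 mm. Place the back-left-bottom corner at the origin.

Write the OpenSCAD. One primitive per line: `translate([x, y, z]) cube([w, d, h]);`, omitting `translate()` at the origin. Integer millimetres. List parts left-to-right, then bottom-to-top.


cube([20, 320, 1000]);
translate([20, 0, 0]) cube([920, 320, 20]);
translate([20, 0, 280]) cube([920, 320, 20]);
translate([20, 0, 980]) cube([920, 320, 20]);
translate([940, 0, 0]) cube([20, 320, 1000]);
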